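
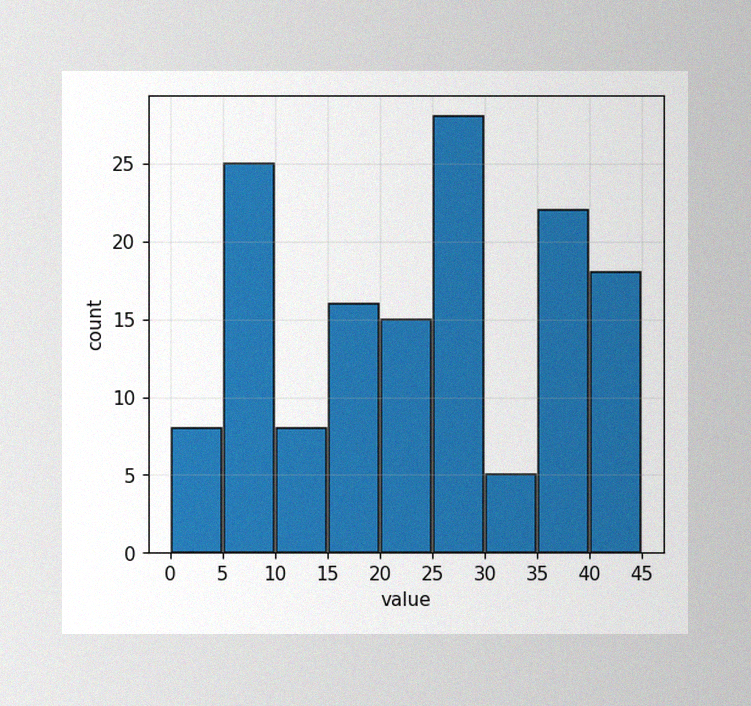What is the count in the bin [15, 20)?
16

The image has some photo noise and uneven lighting. The [15, 20) bin has height 16.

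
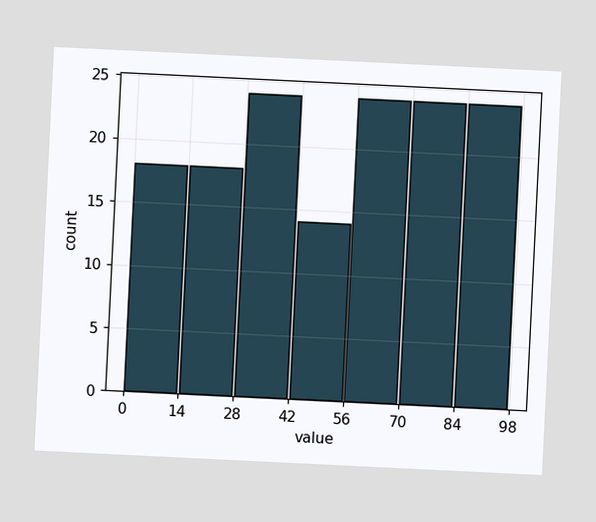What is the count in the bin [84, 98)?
The chart is tilted about 3° clockwise. The [84, 98) bin has height 24.

24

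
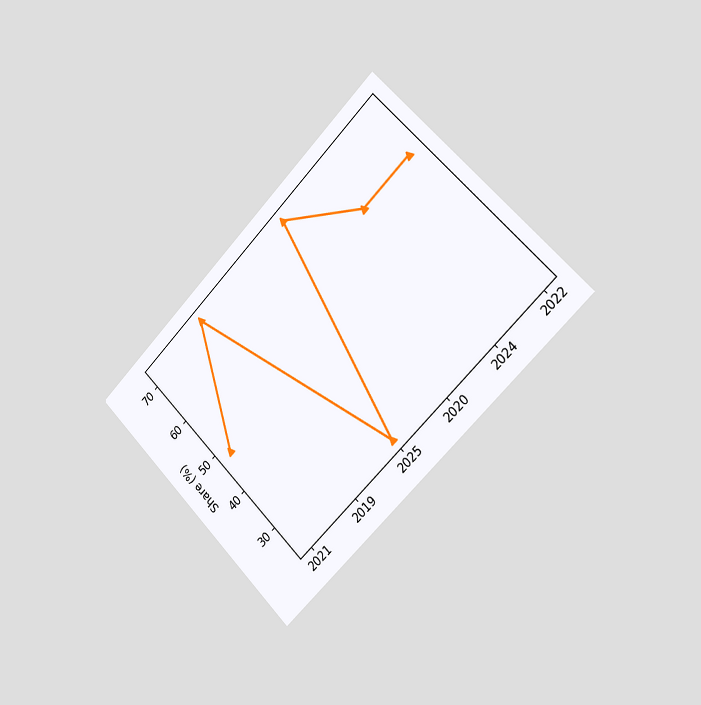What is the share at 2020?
72%

The chart is tilted about 45° counter-clockwise and viewed slightly from the right. At 2020, the line is at 72%.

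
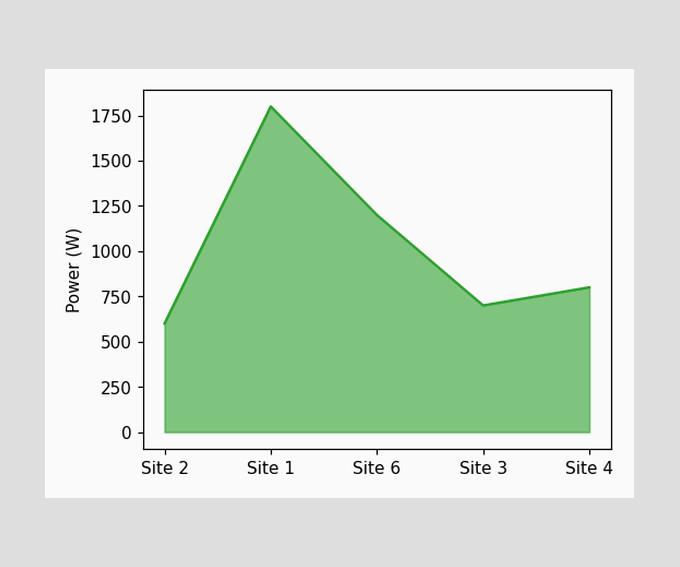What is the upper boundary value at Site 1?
1800W

At Site 1 the upper boundary is at 1800W.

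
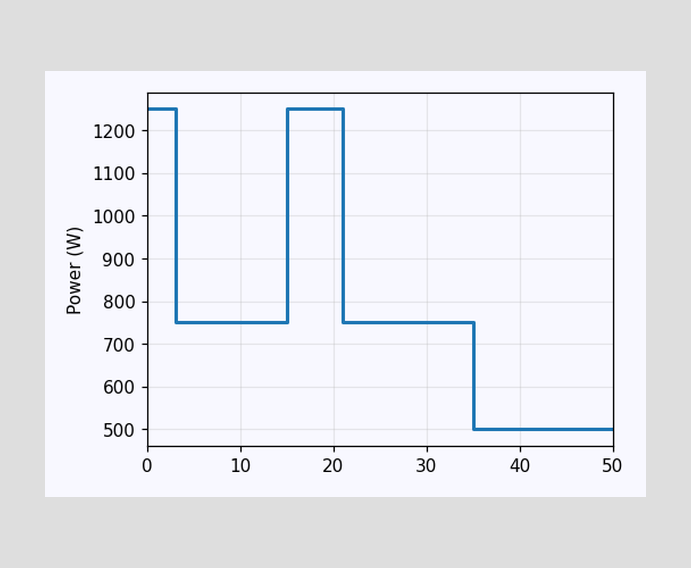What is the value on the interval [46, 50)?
On [46, 50) the step sits at 500W.

500W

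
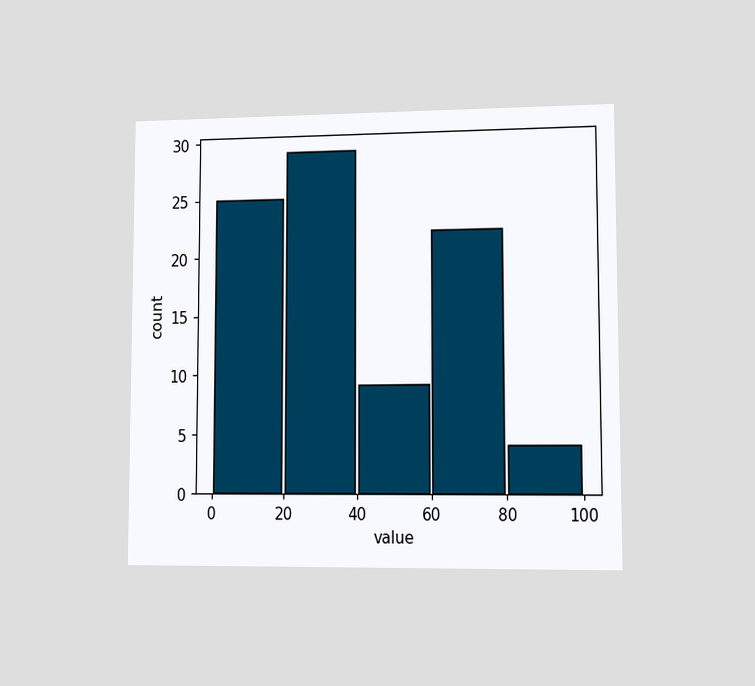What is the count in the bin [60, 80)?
22

The chart is viewed at a slight angle. The [60, 80) bin has height 22.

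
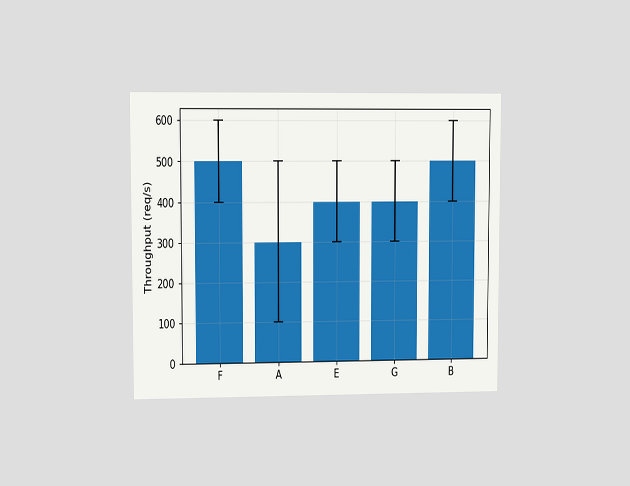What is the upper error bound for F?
The chart is viewed at a slight angle. The F bar's upper whisker reaches 600req/s.

600req/s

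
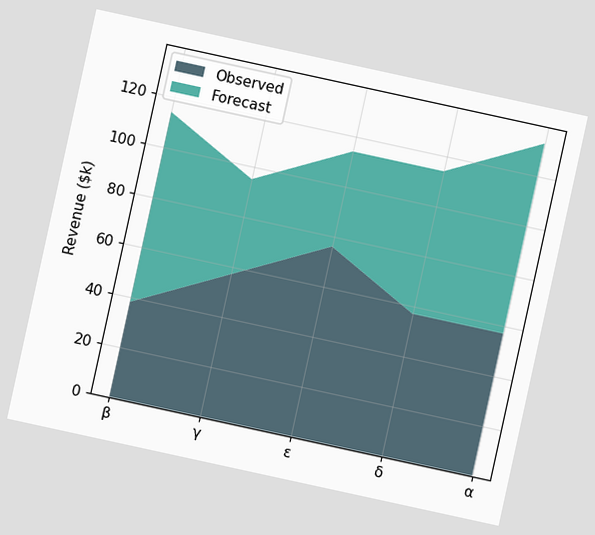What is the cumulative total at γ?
The chart is tilted about 12° clockwise. The stacked total at γ reaches $95k.

$95k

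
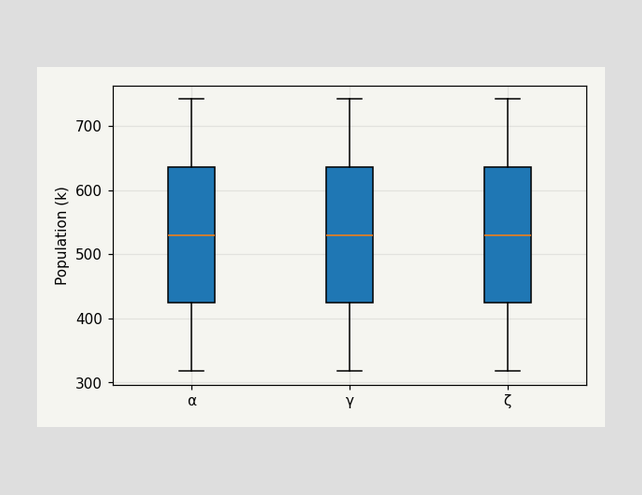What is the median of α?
530k

The median line in the α box sits at 530k.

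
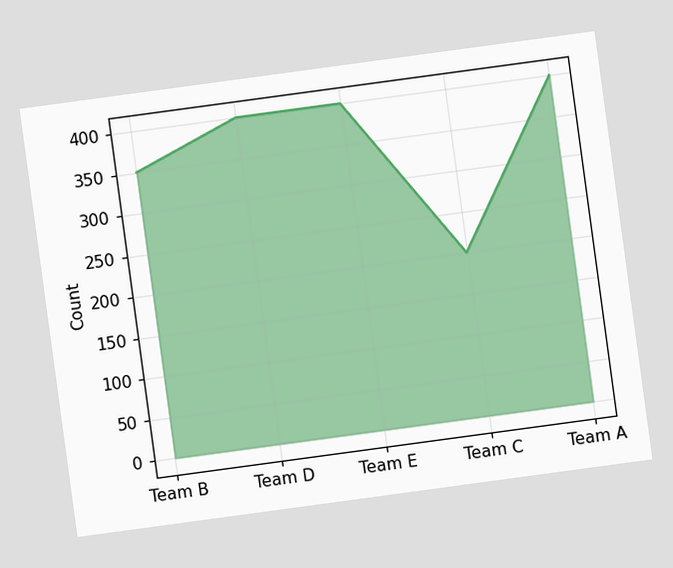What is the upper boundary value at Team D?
The chart is tilted about 8° counter-clockwise. At Team D the upper boundary is at 400.

400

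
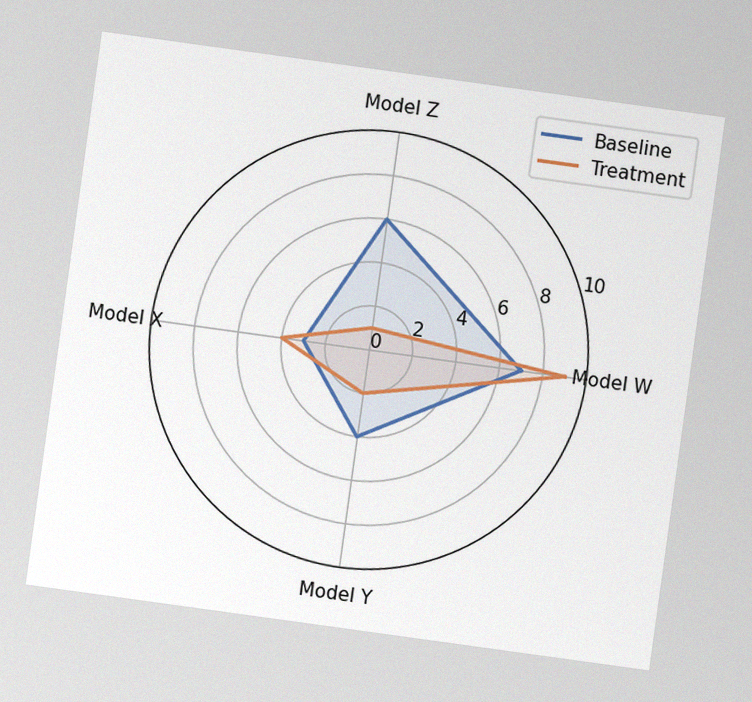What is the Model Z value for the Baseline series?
6

The chart is tilted about 8° clockwise, with some photo noise. On the Model Z axis, Baseline reaches 6.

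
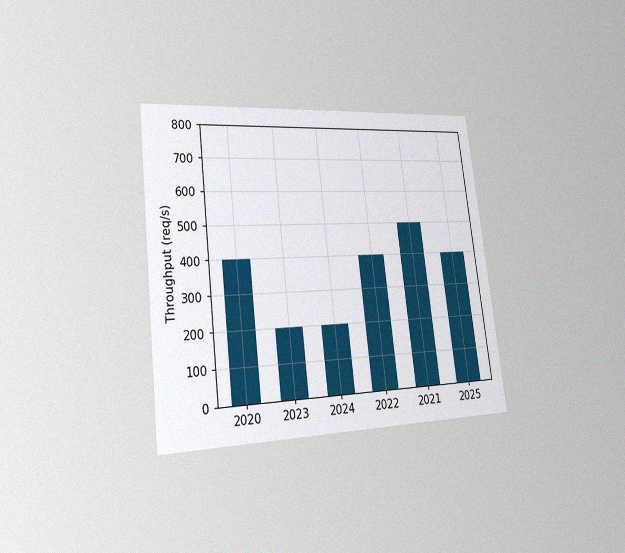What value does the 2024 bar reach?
The chart is tilted about 7° counter-clockwise and viewed slightly from the left, with some photo noise. Reading along the chart's y-axis, the 2024 bar reaches 200req/s.

200req/s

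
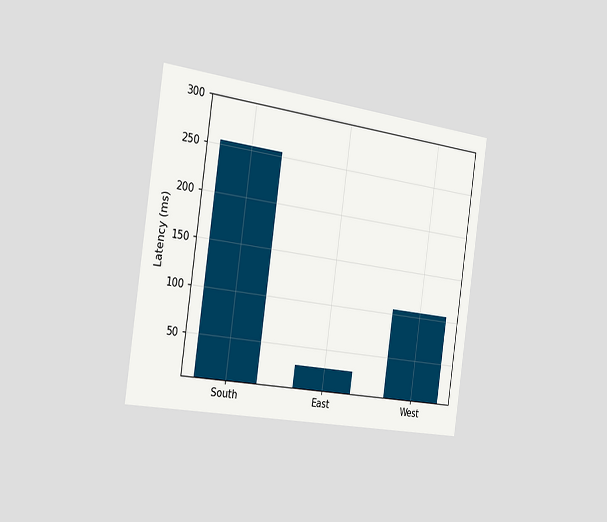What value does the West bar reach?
105ms

The chart is tilted about 8° clockwise and viewed slightly from the left. Reading along the chart's y-axis, the West bar reaches 105ms.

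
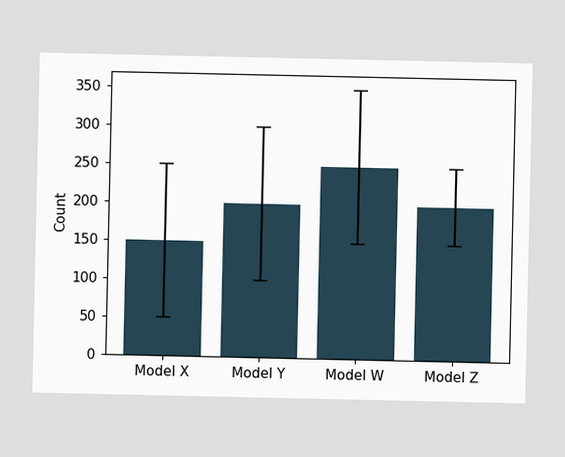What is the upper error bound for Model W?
The Model W bar's upper whisker reaches 350.

350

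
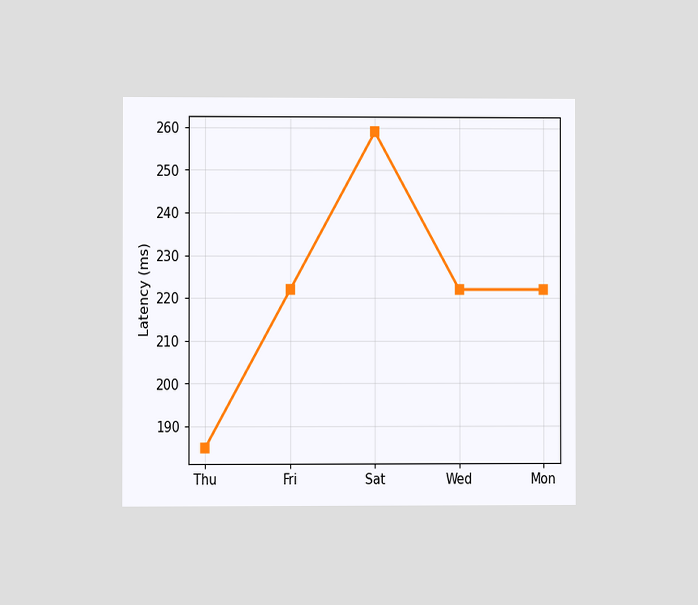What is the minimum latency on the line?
The chart is viewed at a slight angle. The lowest point is at Thu, and reading across to the y-axis gives 185ms.

185ms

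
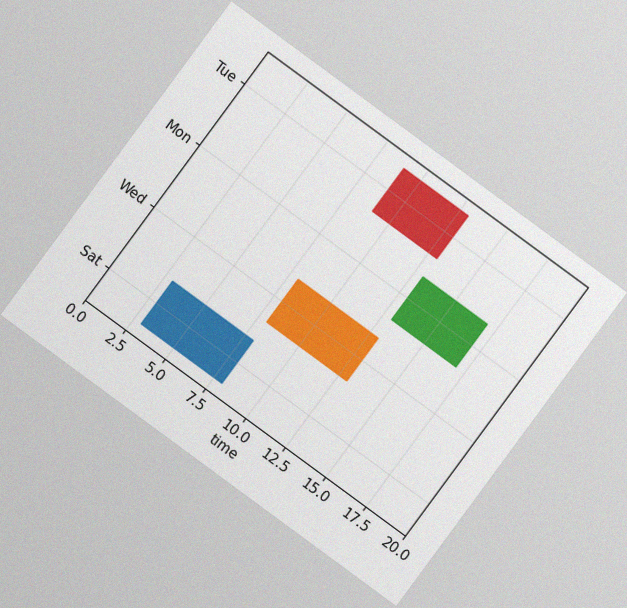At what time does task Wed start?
8

The chart is tilted about 36° clockwise, with some photo noise. The Wed bar begins at t=8.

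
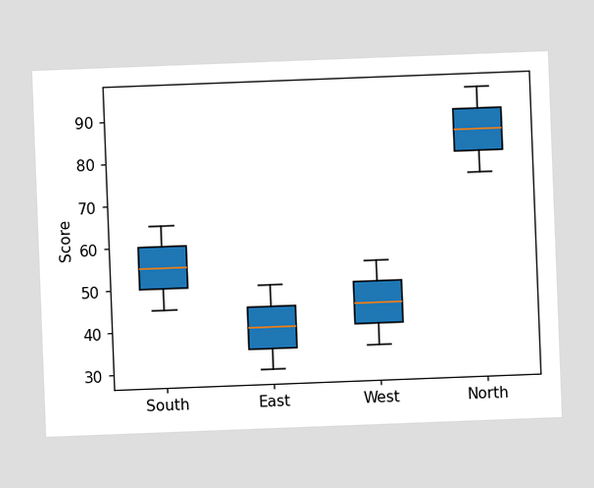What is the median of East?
40

The chart is tilted about 2° counter-clockwise. The median line in the East box sits at 40.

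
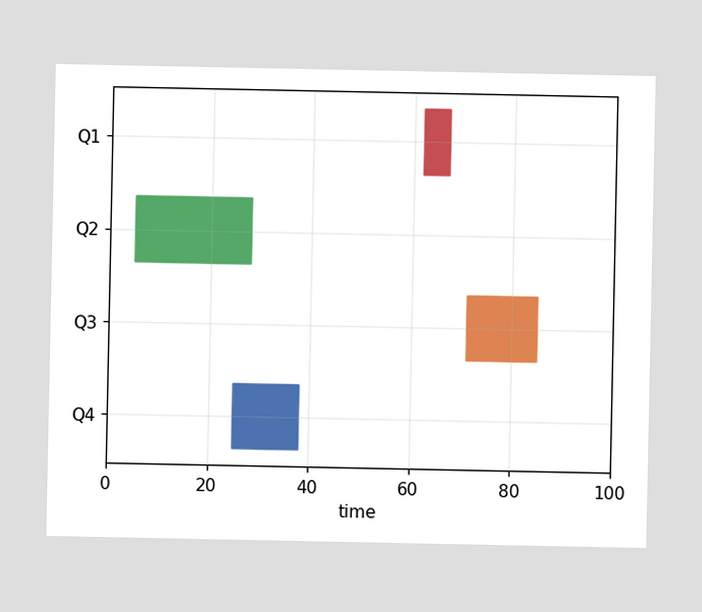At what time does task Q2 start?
5

The Q2 bar begins at t=5.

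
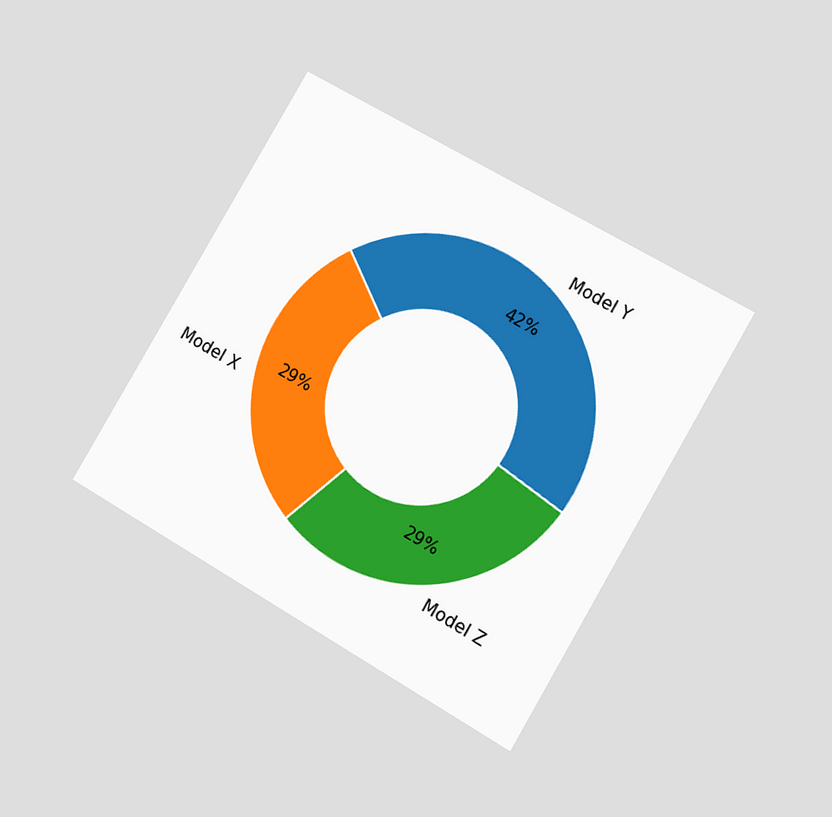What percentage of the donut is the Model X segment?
The chart is tilted about 30° clockwise and viewed at a slight angle. The Model X segment takes up 29% of the ring.

29%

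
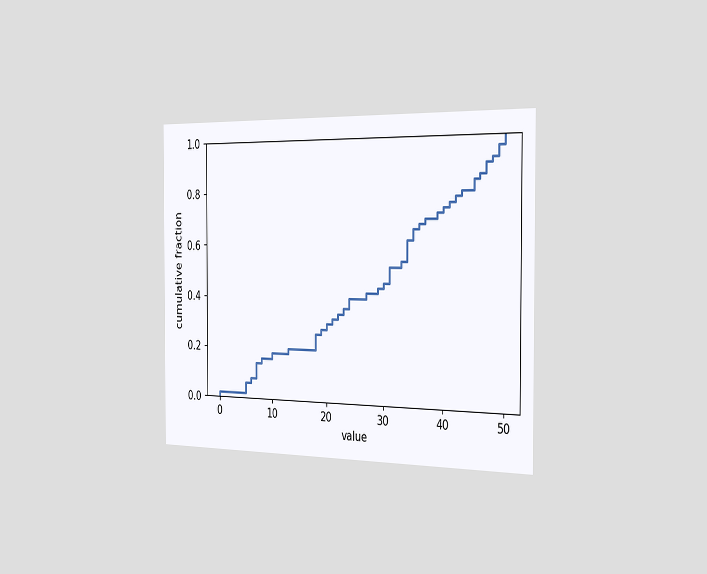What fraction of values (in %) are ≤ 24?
The chart is viewed slightly from the right. At x=24 the ECDF step is at 40%.

40%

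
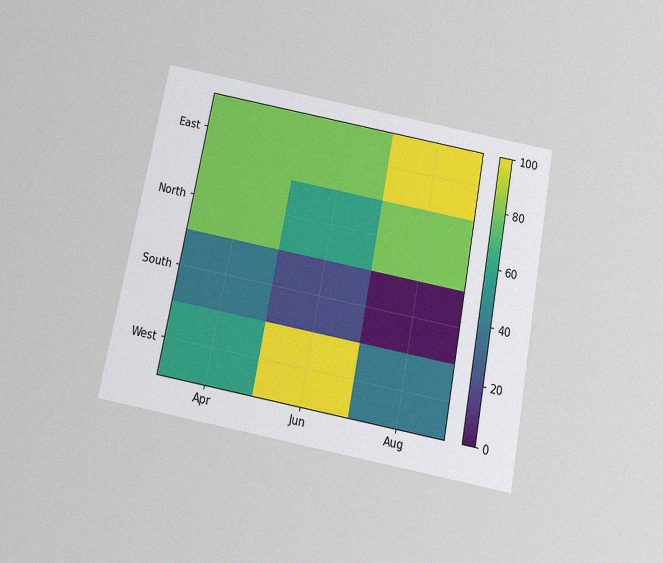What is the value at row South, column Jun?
20

The chart is tilted about 11° clockwise and viewed slightly from below, with some photo noise. Matching cell (South, Jun) against the colorbar gives 20.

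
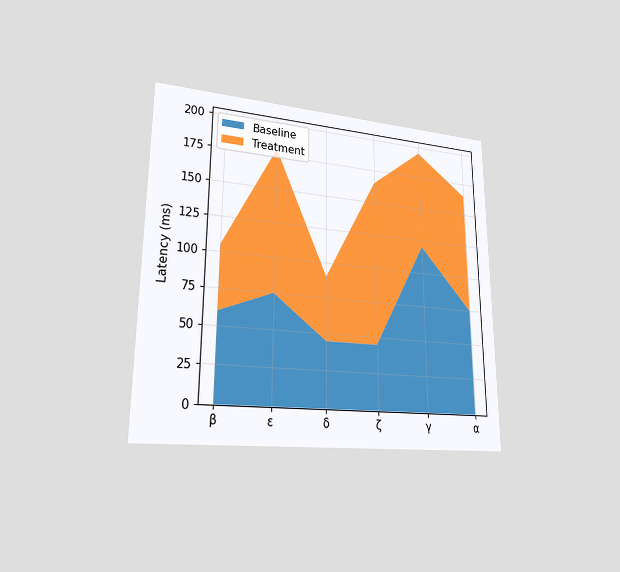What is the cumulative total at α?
165ms

The chart is viewed at a slight angle. The stacked total at α reaches 165ms.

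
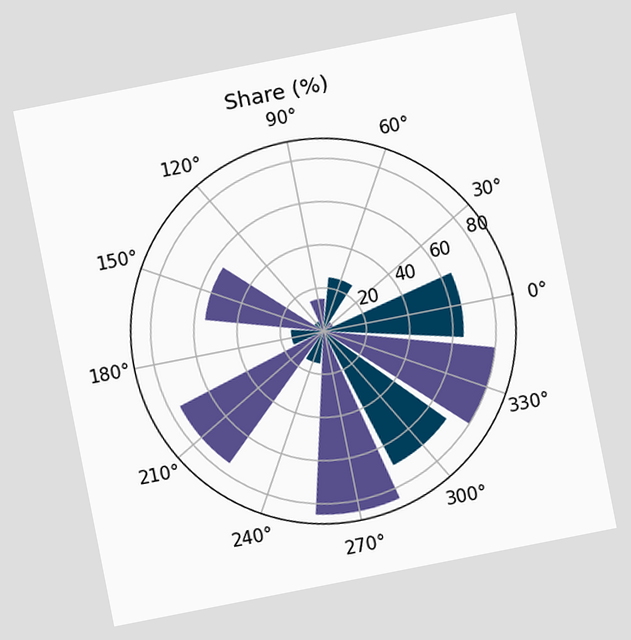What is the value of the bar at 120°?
The chart is tilted about 11° counter-clockwise. The bar at 120° reaches 5% on the radial axis.

5%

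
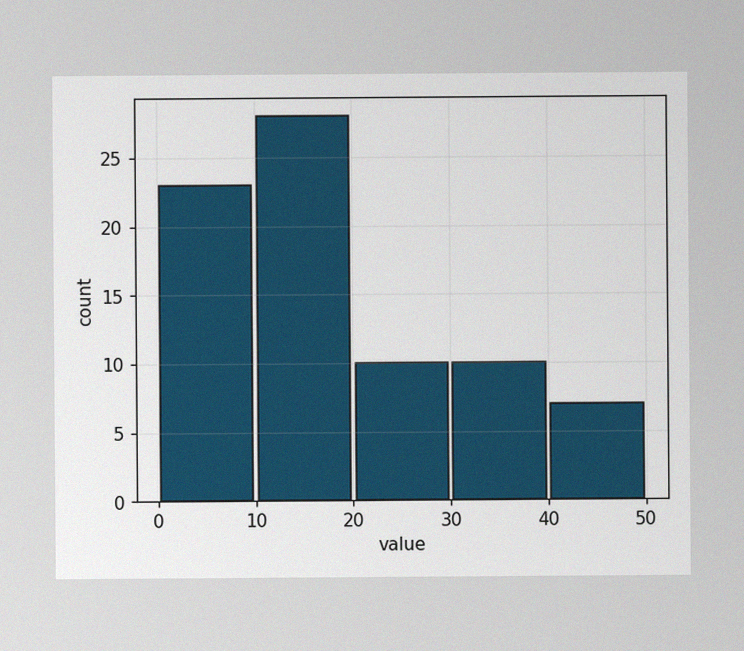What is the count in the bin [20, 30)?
The image has some photo noise and uneven lighting. The [20, 30) bin has height 10.

10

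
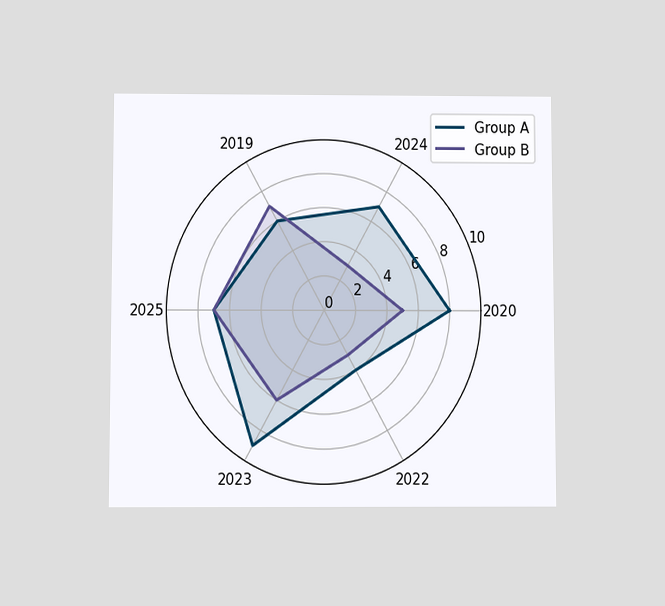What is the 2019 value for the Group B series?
The chart is viewed slightly from below. On the 2019 axis, Group B reaches 7.

7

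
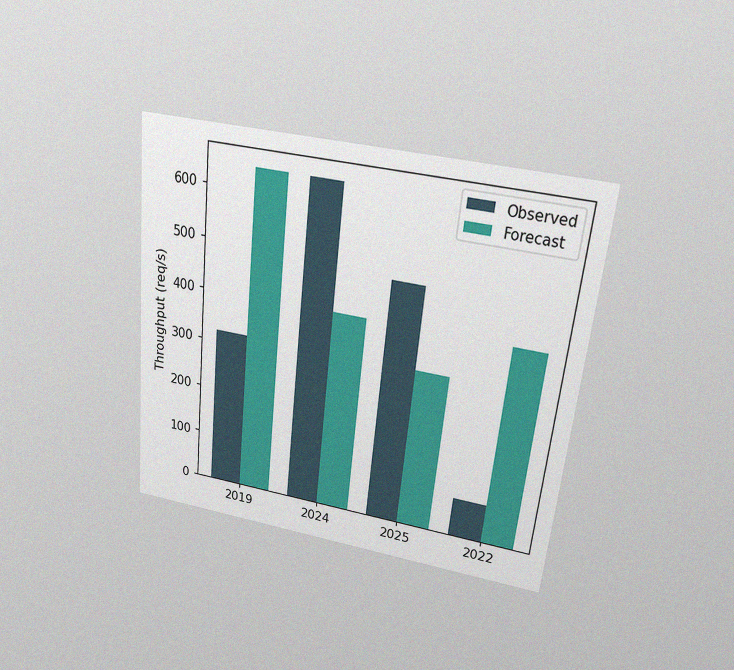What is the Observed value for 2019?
The chart is tilted about 6° clockwise and viewed slightly from above, with some photo noise. The Observed bar at 2019 reaches 320req/s on the y-axis.

320req/s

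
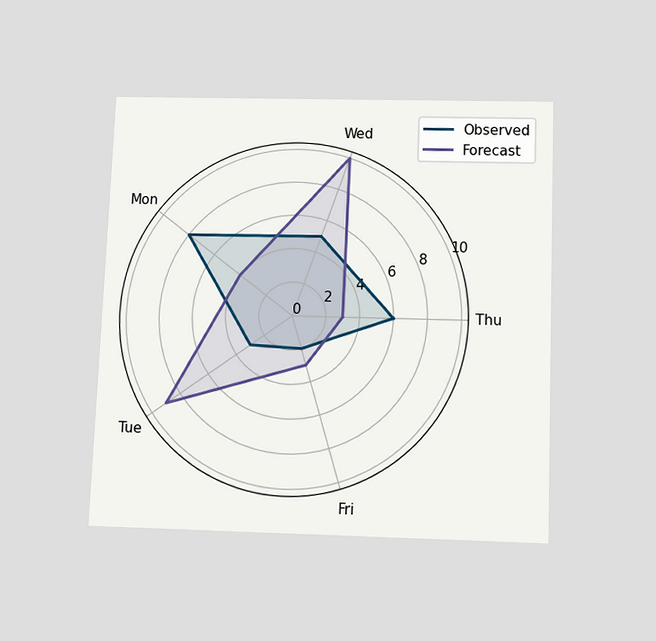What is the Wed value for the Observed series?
The chart is tilted about 2° clockwise and viewed slightly from below. On the Wed axis, Observed reaches 5.

5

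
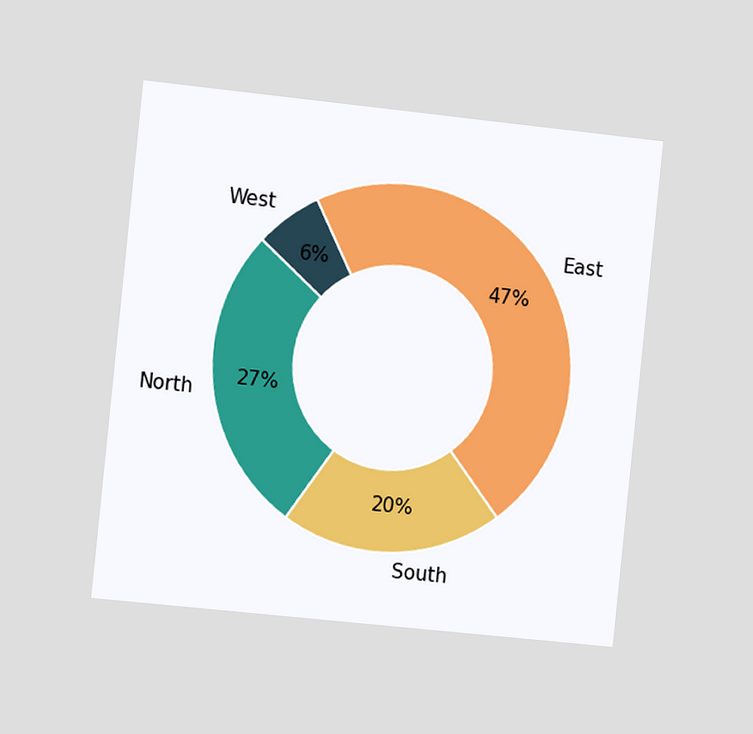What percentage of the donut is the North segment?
27%

The chart is tilted about 6° clockwise and viewed at a slight angle. The North segment takes up 27% of the ring.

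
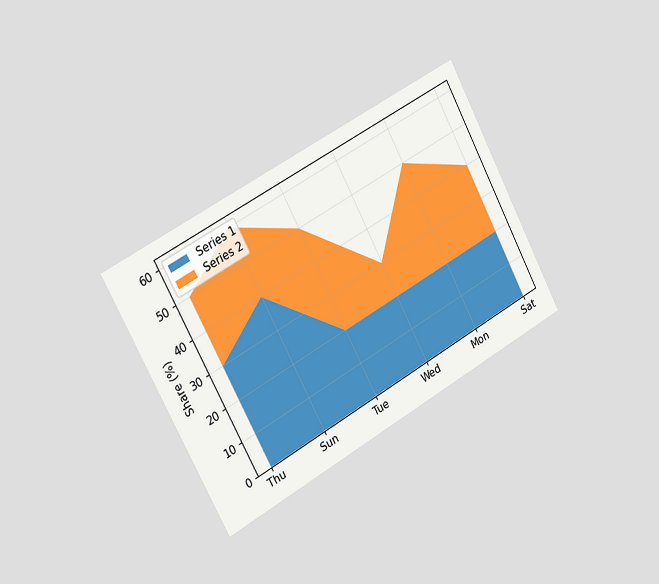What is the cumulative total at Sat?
The chart is tilted about 28° counter-clockwise and viewed slightly from the left. The stacked total at Sat reaches 40%.

40%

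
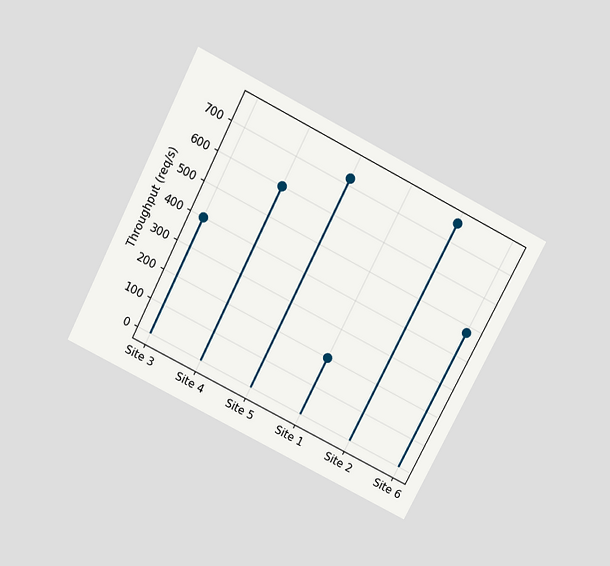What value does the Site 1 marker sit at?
200req/s

The chart is tilted about 27° clockwise and viewed slightly from above. The Site 1 marker sits at 200req/s.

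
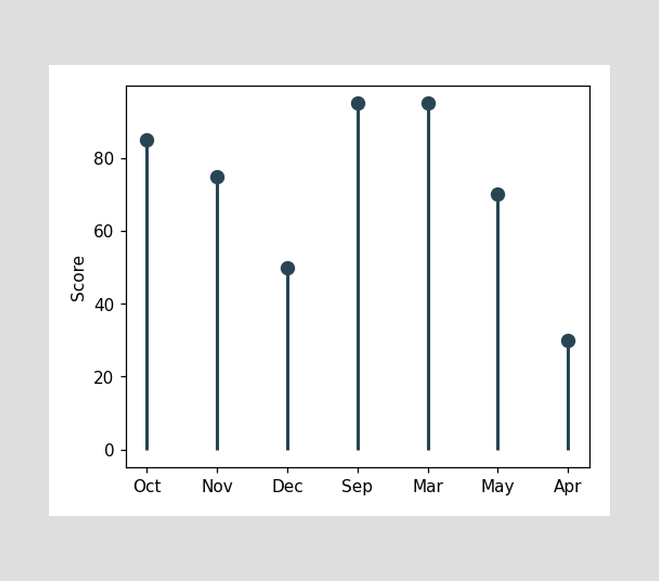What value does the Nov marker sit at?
The Nov marker sits at 75.

75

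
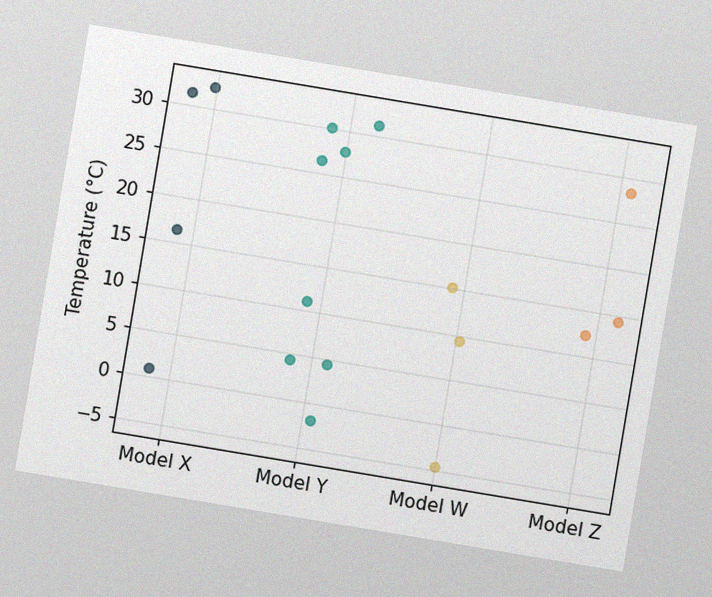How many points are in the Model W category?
The chart is tilted about 9° clockwise, with some photo noise. Counting the markers in the Model W column gives 3.

3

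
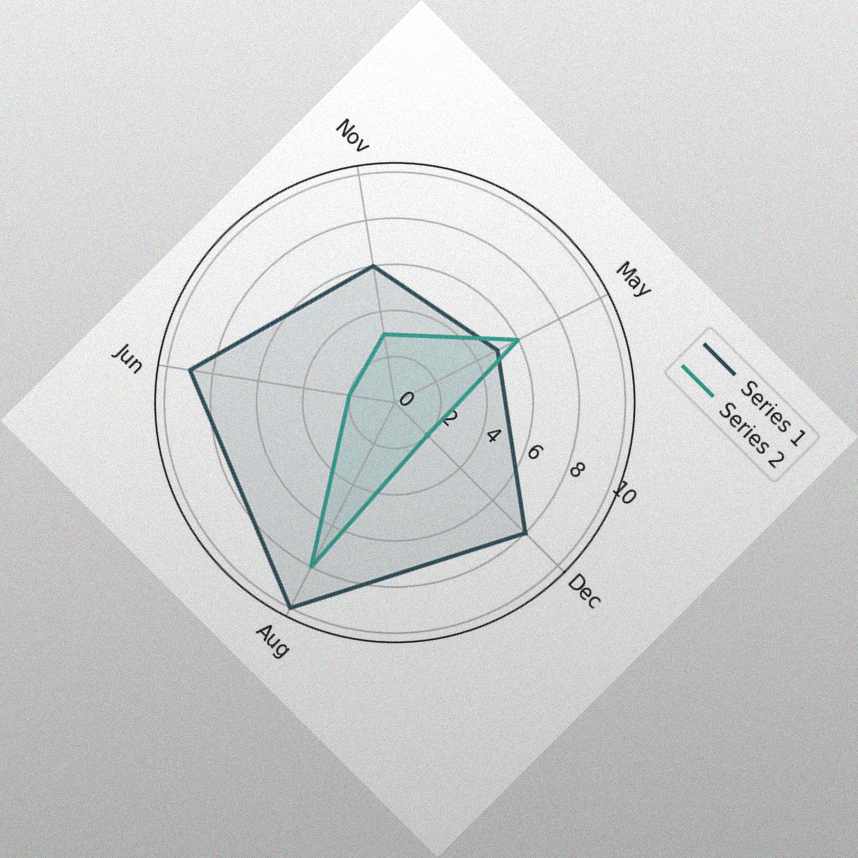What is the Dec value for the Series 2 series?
2

The chart is tilted about 45° clockwise, with some photo noise. On the Dec axis, Series 2 reaches 2.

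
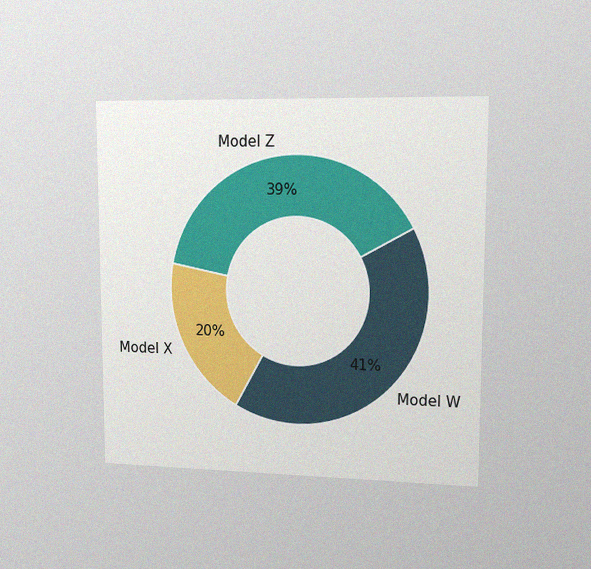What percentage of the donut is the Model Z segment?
The chart is viewed slightly from the right, with some photo noise. The Model Z segment takes up 39% of the ring.

39%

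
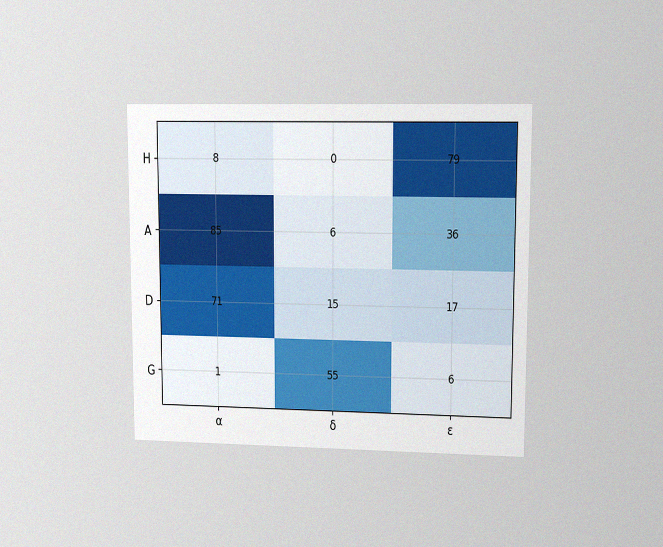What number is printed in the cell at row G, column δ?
The chart is viewed at a slight angle, with some photo noise. The (G, δ) cell reads 55.

55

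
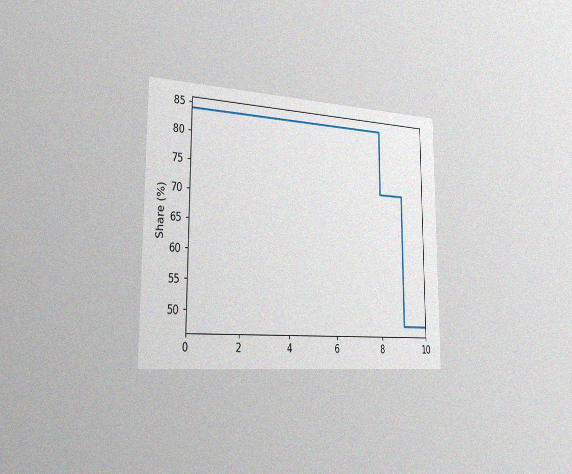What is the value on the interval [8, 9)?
72%

The chart is viewed slightly from the left, with some photo noise. On [8, 9) the step sits at 72%.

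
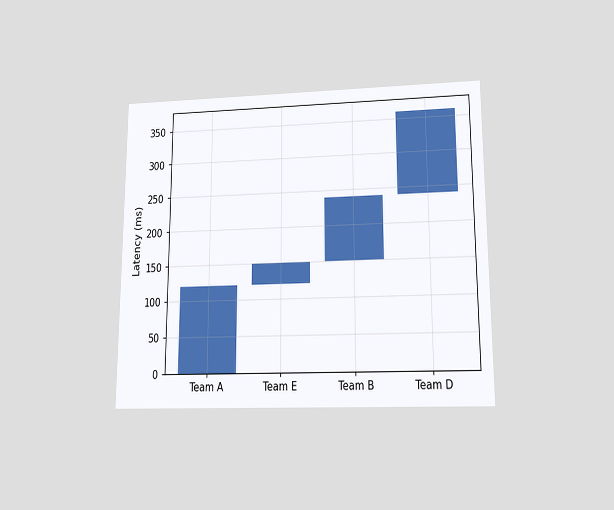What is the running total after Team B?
The chart is viewed slightly from below. After Team B the running total reaches 240ms.

240ms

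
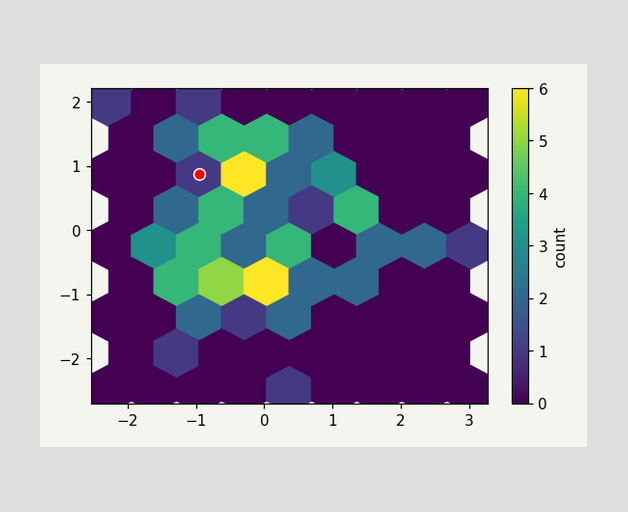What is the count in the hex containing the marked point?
The marked hex reads 1 on the colorbar.

1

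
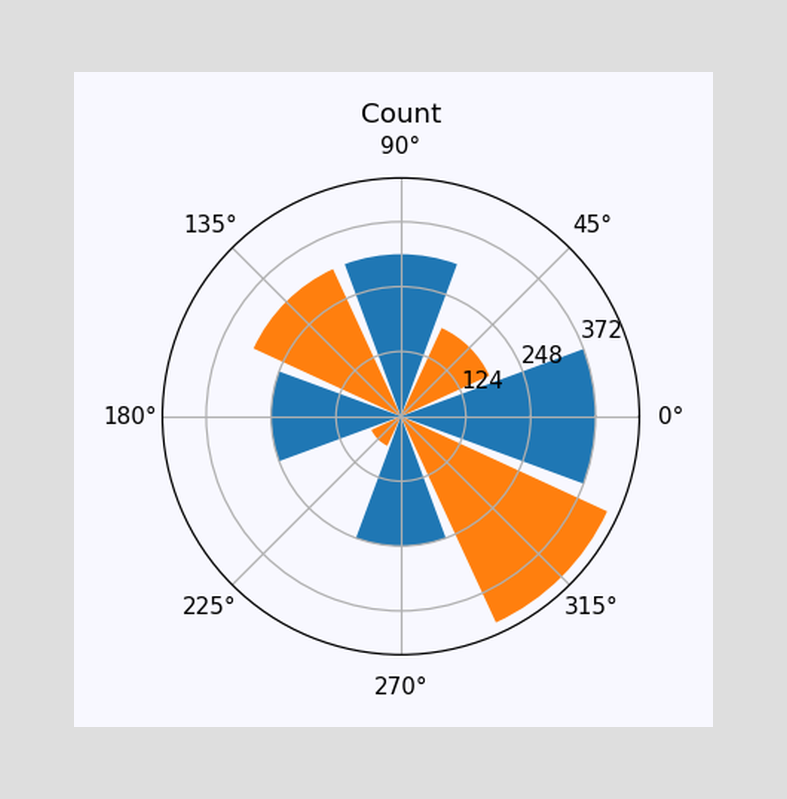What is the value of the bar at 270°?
The bar at 270° reaches 248 on the radial axis.

248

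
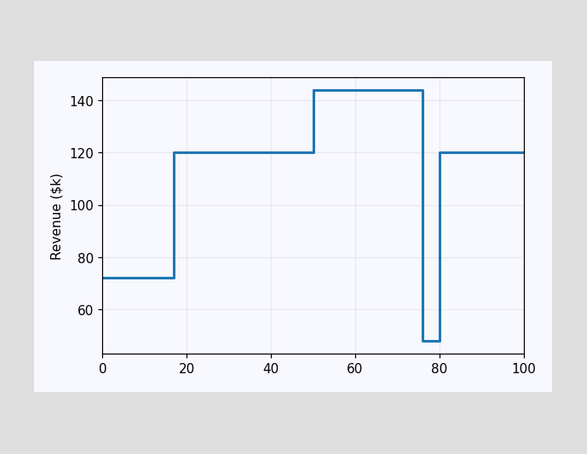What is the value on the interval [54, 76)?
On [54, 76) the step sits at $144k.

$144k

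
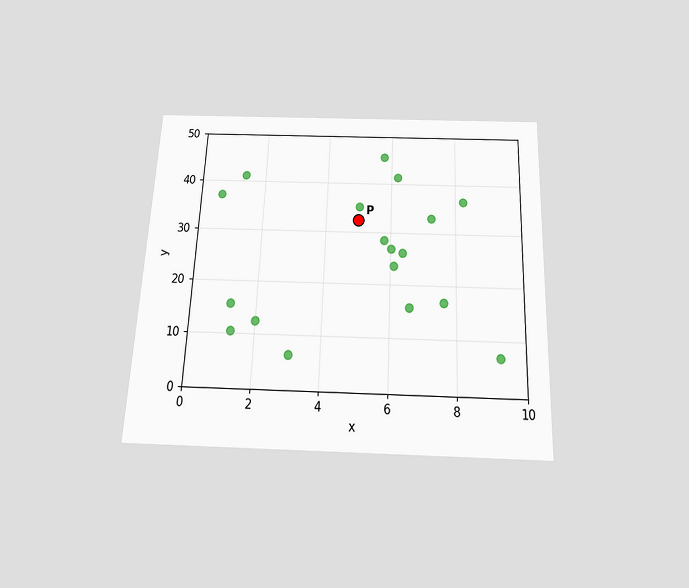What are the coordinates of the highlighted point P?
(5, 32.5)

The chart is tilted about 2° clockwise and viewed slightly from below. Following the gridlines from P to each axis, P sits at (5, 32.5).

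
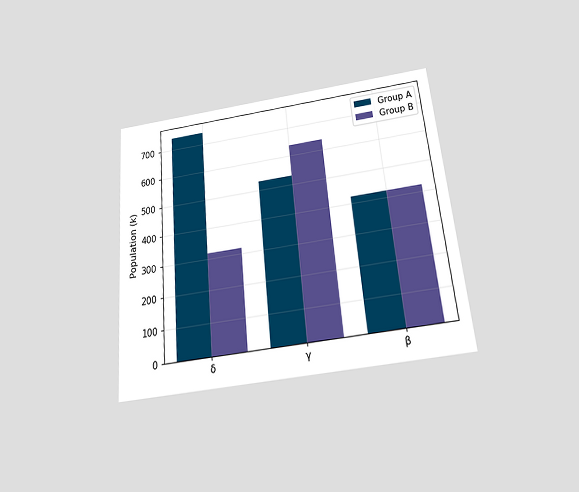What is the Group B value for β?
The chart is tilted about 5° counter-clockwise and viewed slightly from below. The Group B bar at β reaches 424k on the y-axis.

424k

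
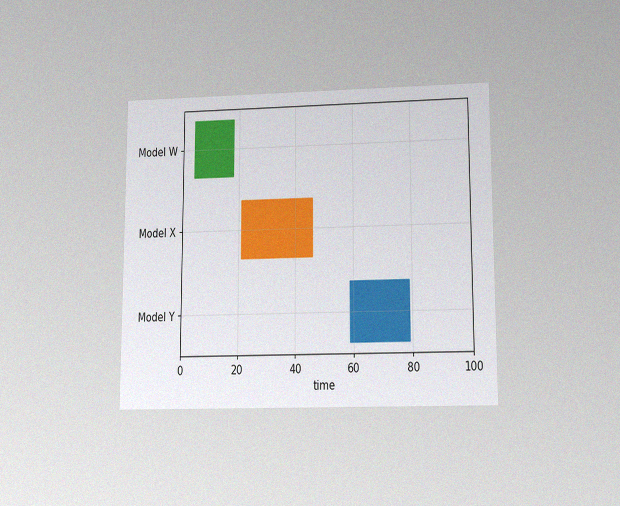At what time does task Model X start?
The chart is viewed slightly from below, with some photo noise. The Model X bar begins at t=21.

21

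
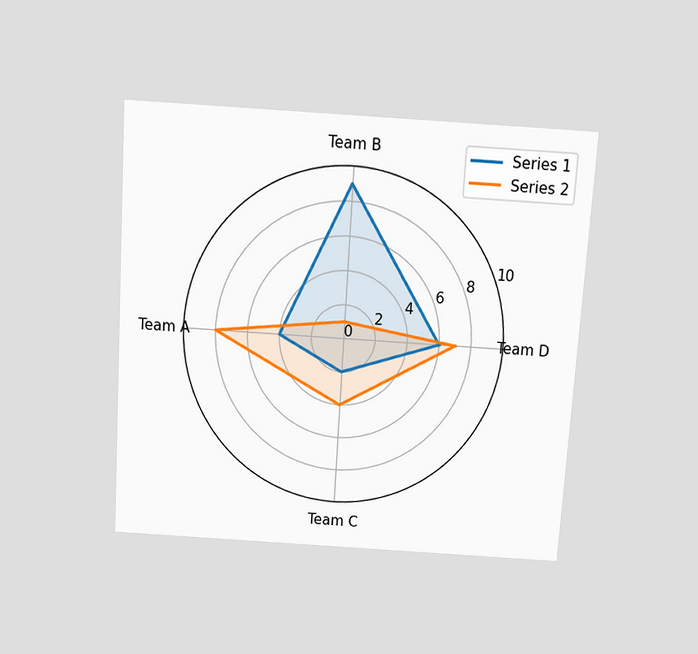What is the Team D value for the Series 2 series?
The chart is tilted about 4° clockwise and viewed slightly from above. On the Team D axis, Series 2 reaches 7.

7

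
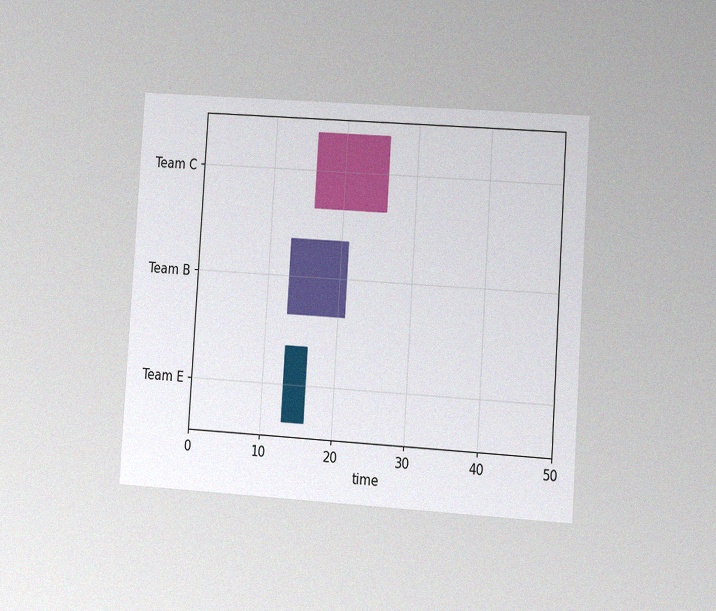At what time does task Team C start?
The chart is tilted about 4° clockwise and viewed at a slight angle, with some photo noise. The Team C bar begins at t=16.

16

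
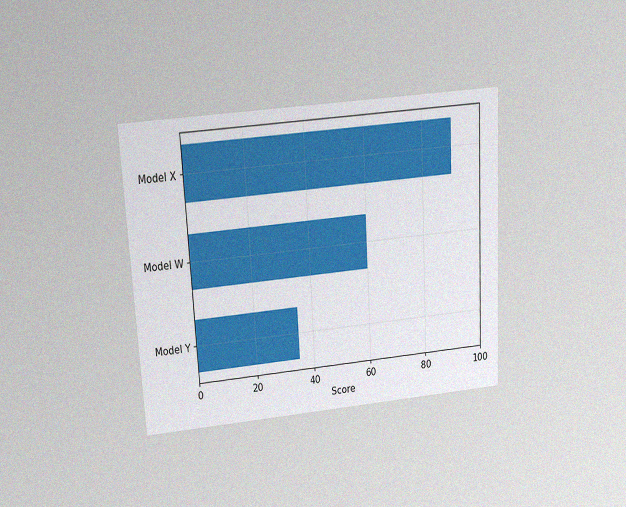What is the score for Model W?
The chart is tilted about 3° counter-clockwise and viewed slightly from above, with some photo noise. Reading along the chart's x-axis, the Model W bar reaches 60.

60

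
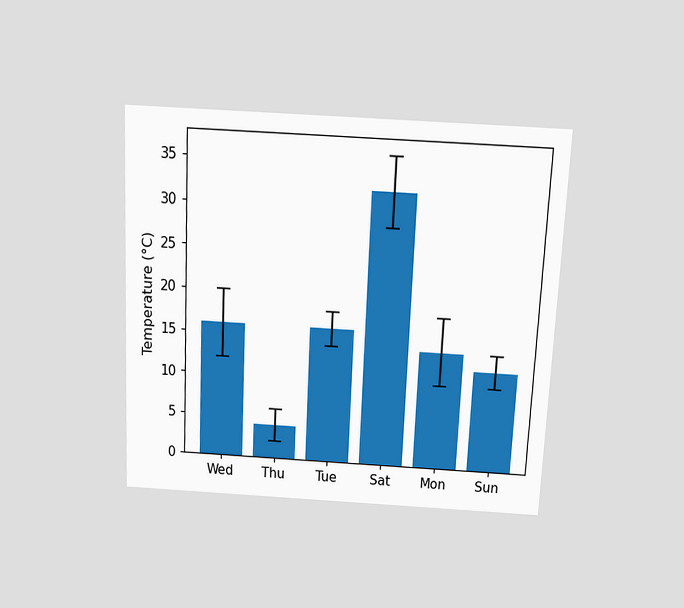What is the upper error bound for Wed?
20°C

The chart is tilted about 3° clockwise and viewed slightly from above. The Wed bar's upper whisker reaches 20°C.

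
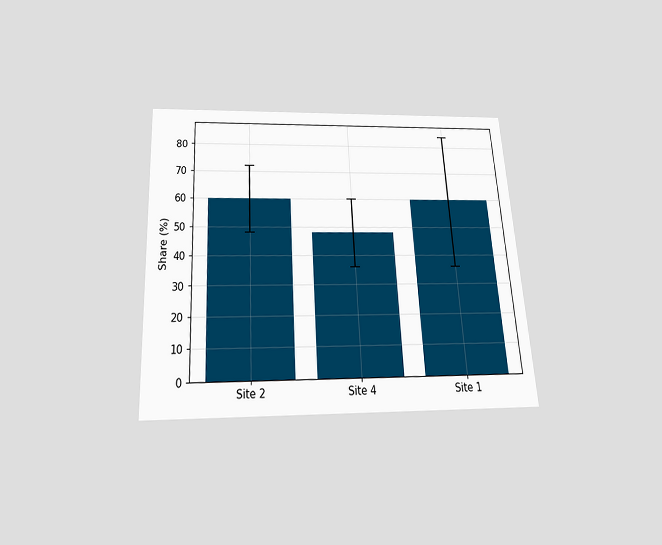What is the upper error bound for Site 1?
The chart is tilted about 3° counter-clockwise and viewed slightly from below. The Site 1 bar's upper whisker reaches 84%.

84%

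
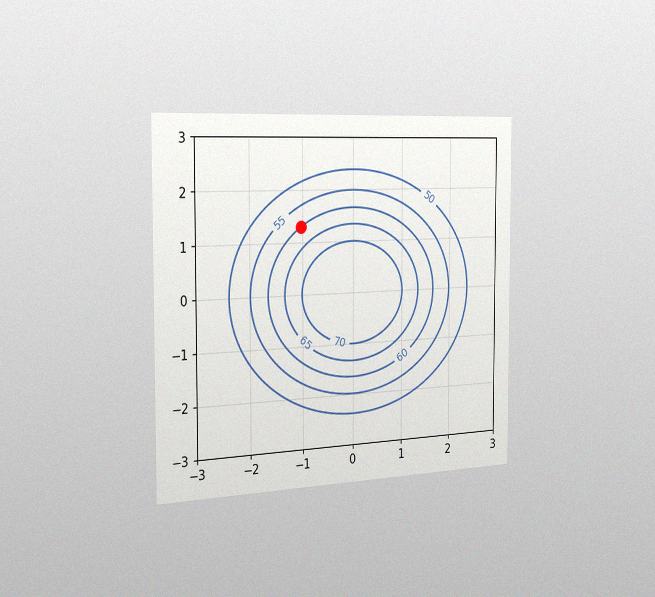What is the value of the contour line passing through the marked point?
The chart is viewed slightly from the left, with some photo noise. The marked point sits on the contour labelled 60.

60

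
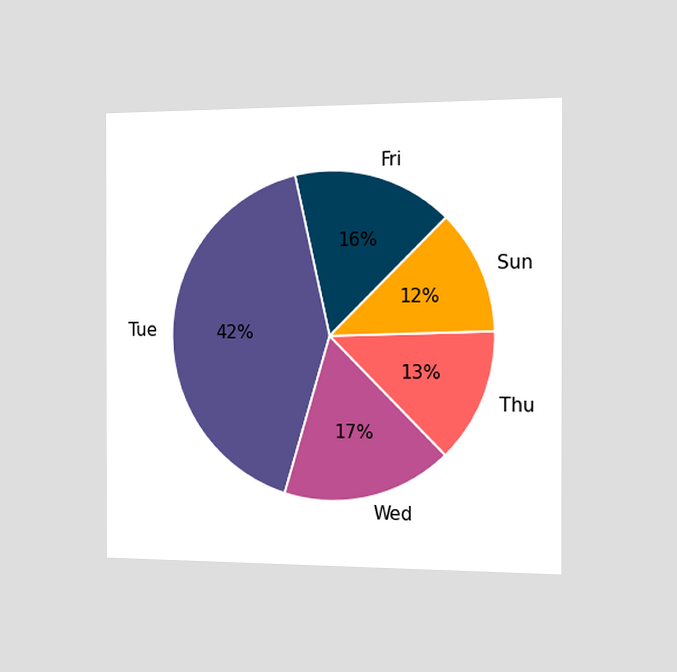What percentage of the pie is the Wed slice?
The chart is viewed slightly from the right. The Wed slice takes up 17% of the pie.

17%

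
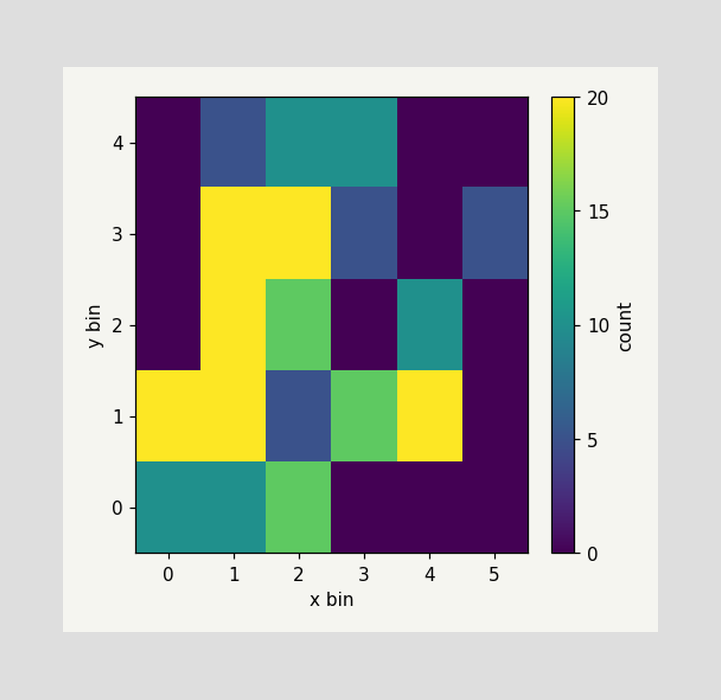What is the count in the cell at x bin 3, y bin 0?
0

Matching the cell (3, 0) against the colorbar gives 0.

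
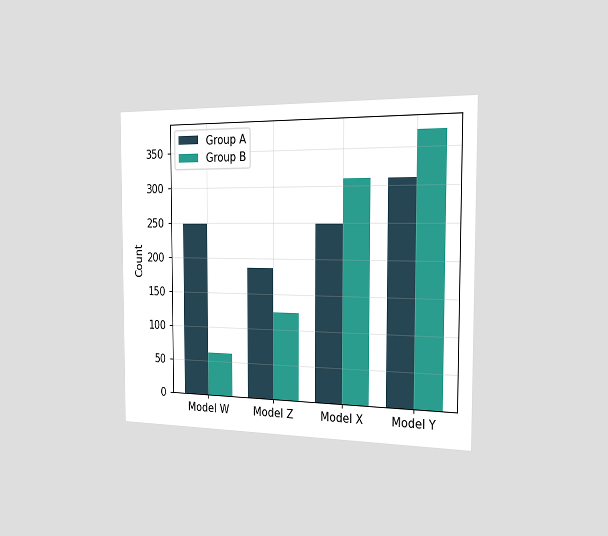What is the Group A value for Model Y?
310

The chart is viewed slightly from the right. The Group A bar at Model Y reaches 310 on the y-axis.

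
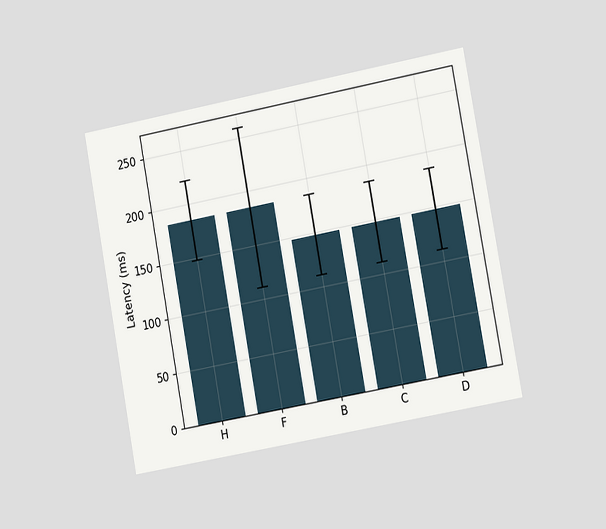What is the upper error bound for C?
185ms

The chart is tilted about 10° counter-clockwise and viewed at a slight angle. The C bar's upper whisker reaches 185ms.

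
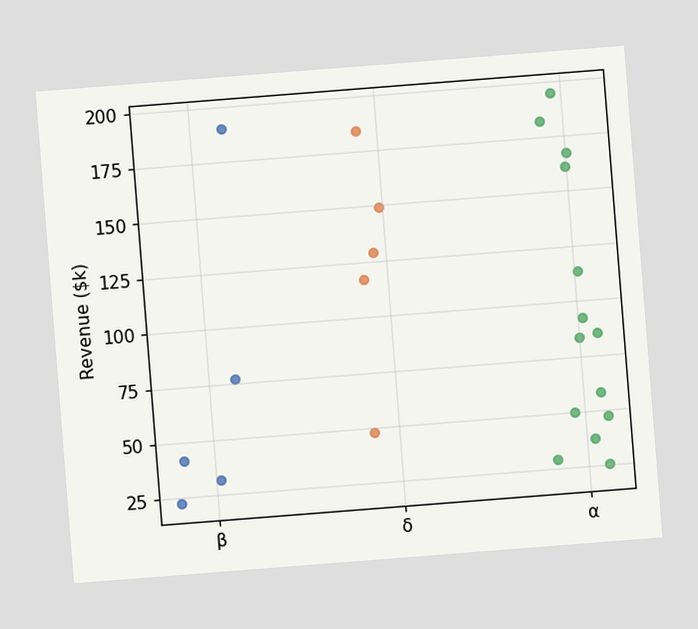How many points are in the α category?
The chart is tilted about 4° counter-clockwise. Counting the markers in the α column gives 14.

14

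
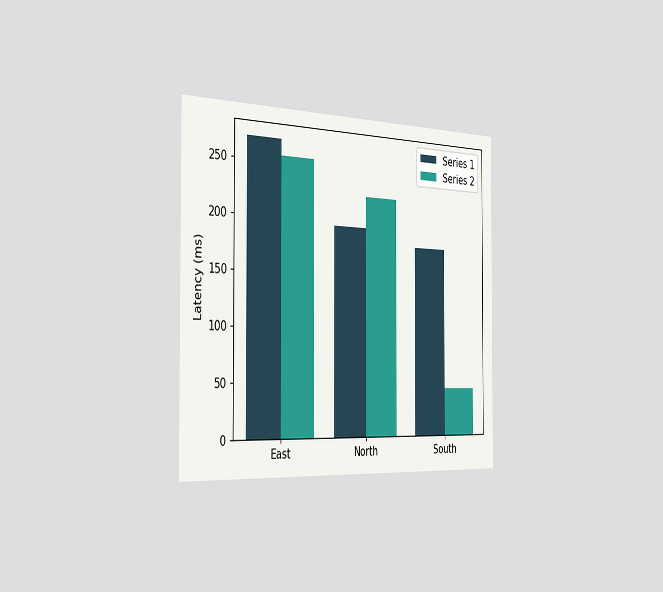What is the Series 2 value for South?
45ms

The chart is viewed slightly from the left. The Series 2 bar at South reaches 45ms on the y-axis.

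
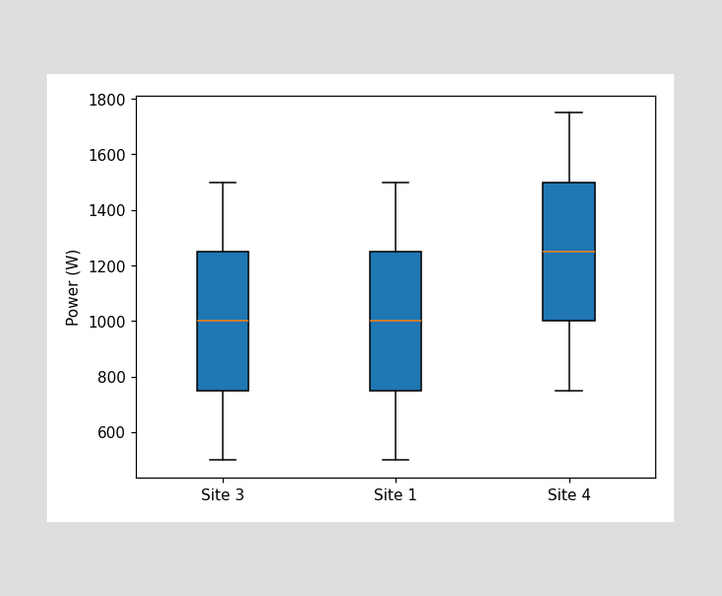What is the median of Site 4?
1250W

The median line in the Site 4 box sits at 1250W.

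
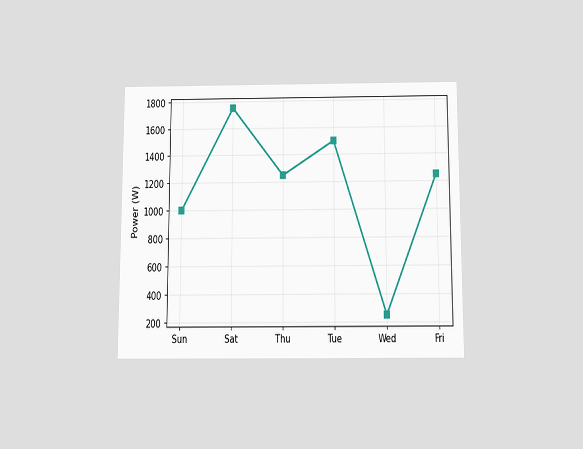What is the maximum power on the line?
The chart is viewed slightly from below. The highest point is at Sat, and reading across to the y-axis gives 1750W.

1750W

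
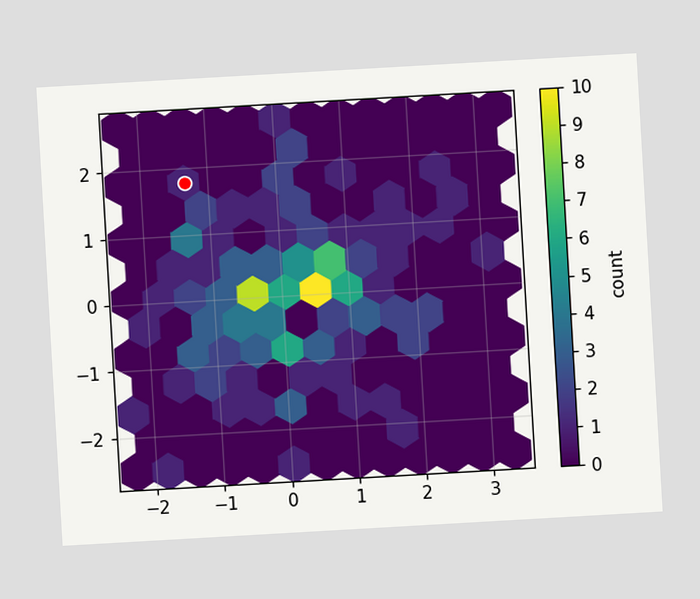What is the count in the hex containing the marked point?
1

The chart is tilted about 3° counter-clockwise. The marked hex reads 1 on the colorbar.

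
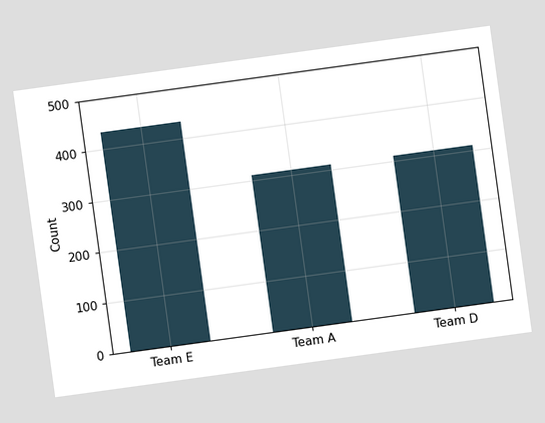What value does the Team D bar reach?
The chart is tilted about 8° counter-clockwise. Reading along the chart's y-axis, the Team D bar reaches 310.

310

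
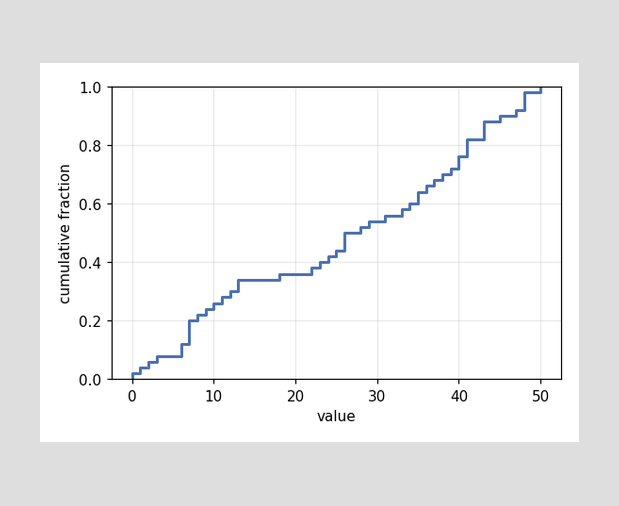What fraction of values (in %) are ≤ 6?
12%

At x=6 the ECDF step is at 12%.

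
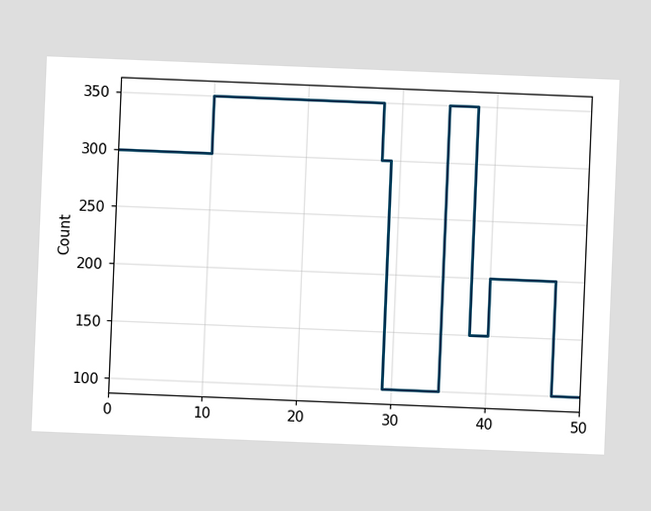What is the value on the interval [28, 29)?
300

The chart is tilted about 2° clockwise. On [28, 29) the step sits at 300.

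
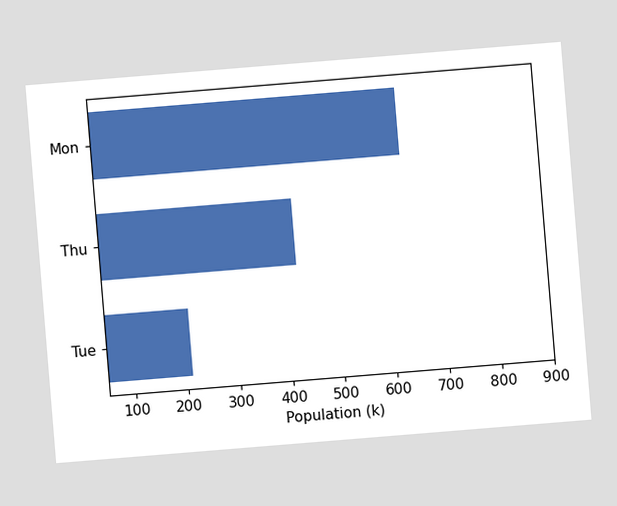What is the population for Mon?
636k

The chart is tilted about 5° counter-clockwise. Reading along the chart's x-axis, the Mon bar reaches 636k.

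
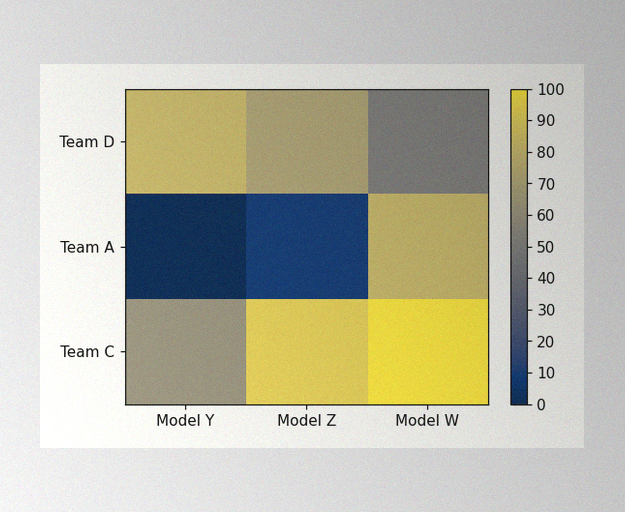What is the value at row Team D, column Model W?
The image has some photo noise and uneven lighting. Matching cell (Team D, Model W) against the colorbar gives 50.

50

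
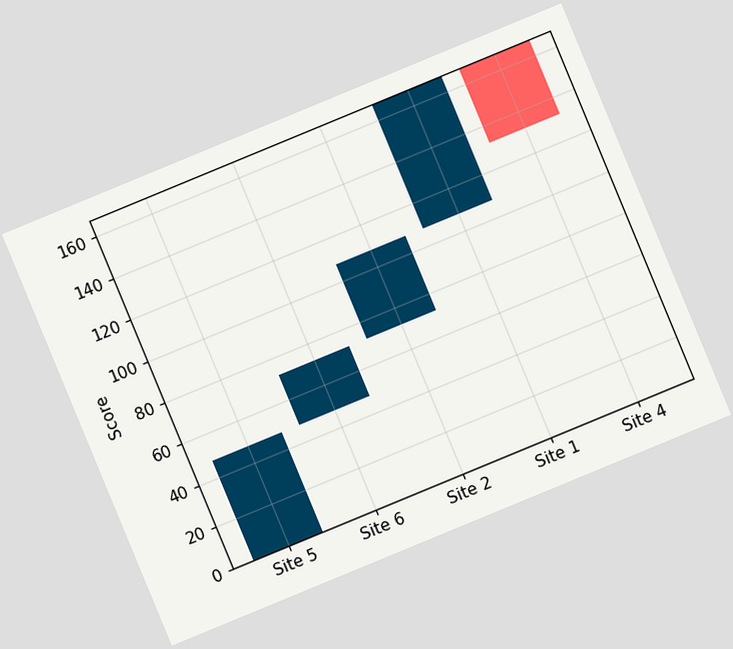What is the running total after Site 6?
The chart is tilted about 22° counter-clockwise. After Site 6 the running total reaches 72.

72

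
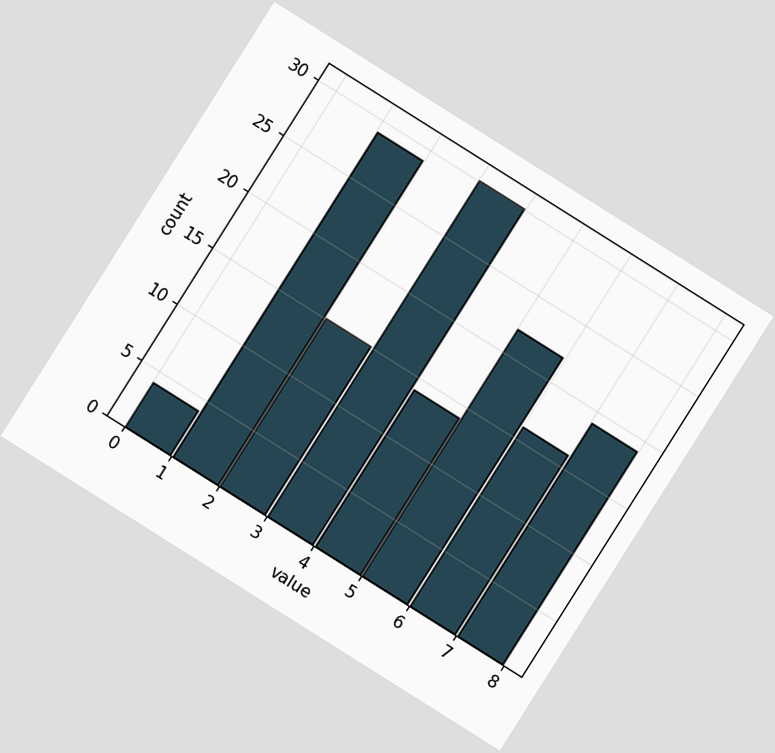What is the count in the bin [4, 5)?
14

The chart is tilted about 32° clockwise. The [4, 5) bin has height 14.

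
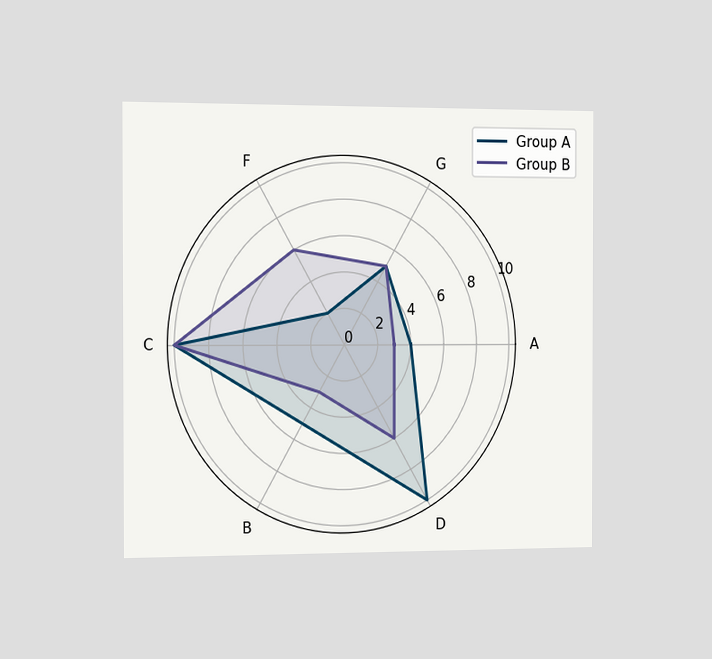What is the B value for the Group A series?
5

The chart is viewed slightly from the left. On the B axis, Group A reaches 5.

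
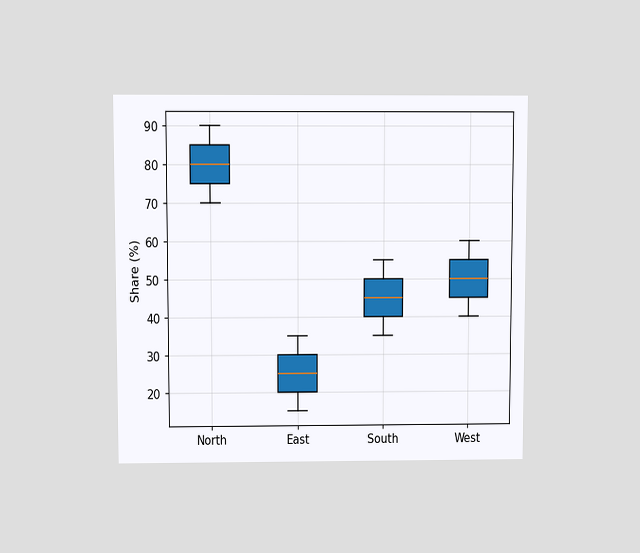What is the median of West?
The chart is viewed slightly from above. The median line in the West box sits at 50%.

50%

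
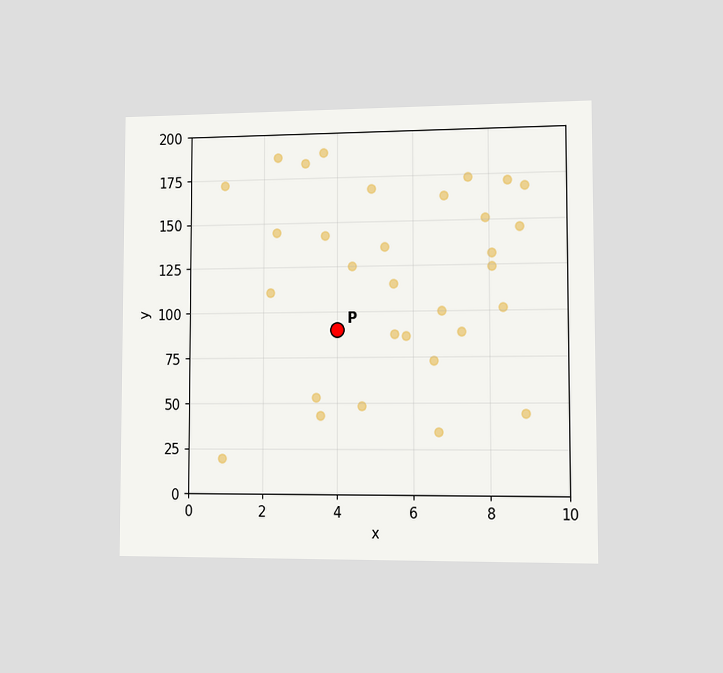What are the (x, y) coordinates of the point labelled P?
The chart is viewed slightly from the right. Following the gridlines from P to each axis, P sits at (4, 90).

(4, 90)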